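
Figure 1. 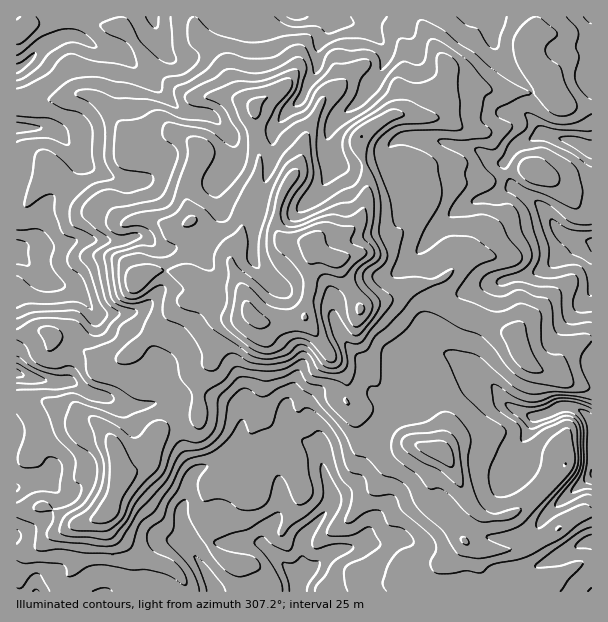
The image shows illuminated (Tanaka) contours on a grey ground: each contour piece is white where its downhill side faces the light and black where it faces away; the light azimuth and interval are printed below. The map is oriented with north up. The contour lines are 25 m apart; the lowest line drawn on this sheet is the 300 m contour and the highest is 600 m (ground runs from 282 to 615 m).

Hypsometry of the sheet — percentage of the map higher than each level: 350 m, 92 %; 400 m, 64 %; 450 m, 34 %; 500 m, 12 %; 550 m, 4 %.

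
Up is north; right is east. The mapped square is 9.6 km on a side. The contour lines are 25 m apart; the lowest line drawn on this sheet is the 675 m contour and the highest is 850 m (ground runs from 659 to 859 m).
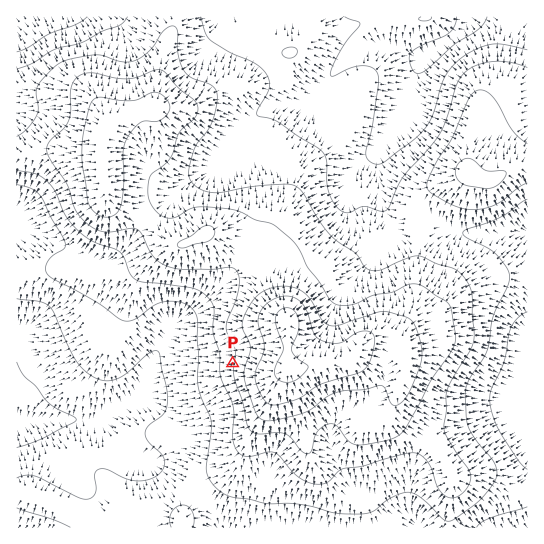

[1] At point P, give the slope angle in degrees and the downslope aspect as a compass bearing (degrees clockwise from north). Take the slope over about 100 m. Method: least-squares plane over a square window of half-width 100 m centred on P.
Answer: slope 6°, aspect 278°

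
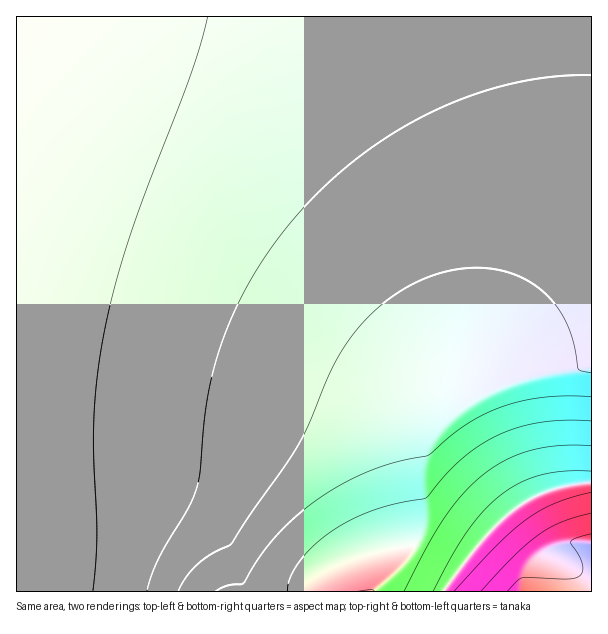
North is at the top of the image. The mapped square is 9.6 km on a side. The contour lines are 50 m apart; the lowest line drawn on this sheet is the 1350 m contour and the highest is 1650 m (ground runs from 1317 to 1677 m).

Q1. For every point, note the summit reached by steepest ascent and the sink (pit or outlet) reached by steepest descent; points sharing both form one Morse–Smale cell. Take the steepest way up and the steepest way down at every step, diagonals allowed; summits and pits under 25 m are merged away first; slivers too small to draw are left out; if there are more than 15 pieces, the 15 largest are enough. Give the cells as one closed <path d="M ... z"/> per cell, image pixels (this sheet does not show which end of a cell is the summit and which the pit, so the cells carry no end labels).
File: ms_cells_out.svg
<path d="M591 16l-575 1 1 575 427 0 1-4 33-43 25-27 15-12 31-16 43-8z"/><path d="M591 482l-18 2-24 6-31 16-15 12-25 27-33 43 0 3 146 1z"/>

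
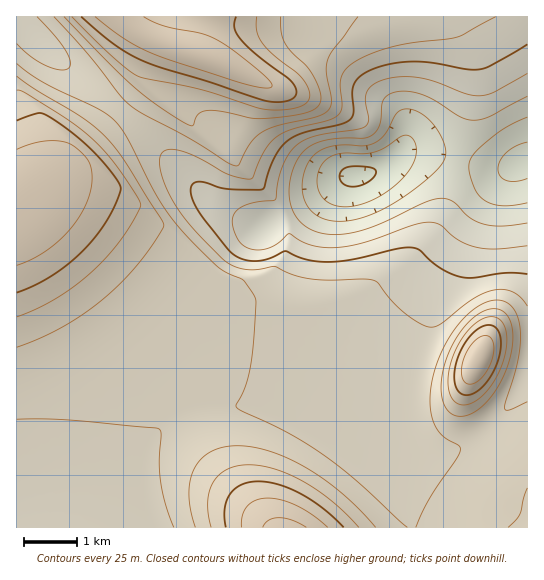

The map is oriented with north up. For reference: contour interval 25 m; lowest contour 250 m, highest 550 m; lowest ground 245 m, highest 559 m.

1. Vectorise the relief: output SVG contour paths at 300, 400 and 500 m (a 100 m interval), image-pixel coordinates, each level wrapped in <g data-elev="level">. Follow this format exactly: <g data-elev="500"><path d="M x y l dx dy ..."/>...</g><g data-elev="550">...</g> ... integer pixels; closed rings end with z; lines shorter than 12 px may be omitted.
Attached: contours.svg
<g data-elev="300"><path d="M331 221l-9-3-9-5-6-7-4-9-1-11 2-12 4-11 6-8 8-6 11-3 12-1 20 1 10-3 9-8 11-20 7-5 7-1 6 2 14 8 11 15 5 15-1 10-7 11-27 23-31 18-25 9-12 1z"/><path d="M527 203l-24 3-9-2-8-3-6-4-5-7-5-13-1-10 3-10 11-12 21-16 23-12"/></g><g data-elev="400"><path d="M527 306l-6-9-8-5-10-3-10 1-11 4-11 6-32 25-9 2-11-4-16-11-13-13-12-16-4-3-11-1-48 0-21-4-19-8-22 3-18-3-13-9-39-41-16-27-7-24 0-8 2-5 5-3 8 0 20 6 34 19 14 4 8 0 14-29 12-13 16-8 37-9 9-6 3-8-2-20 1-8 4-8 9-8 17-8 23-8 64-9 38-20"/><path d="M37 17l17 18 10 14 6 12-1 6-3 3-5 0-15-4-15-9-14-13"/></g><g data-elev="500"><path d="M344 527l-21-18-22-15-23-10-20-3-17 4-11 9-5 15 1 18"/><path d="M462 394l8 1 9-5 10-11 6-11 5-14 1-13-2-10-6-5-8 0-9 4-8 9-8 12-4 14-2 13 3 11z"/><path d="M17 293l17-7 17-10 16-11 15-14 13-14 12-16 9-18 5-14-6-12-20-23-18-18-23-16-9-6-6-1-22 8"/><path d="M81 17l37 30 15 9 17 8 115 37 16 1 12-3 3-4 0-4-4-9-36-28-17-17-5-10 2-10"/></g>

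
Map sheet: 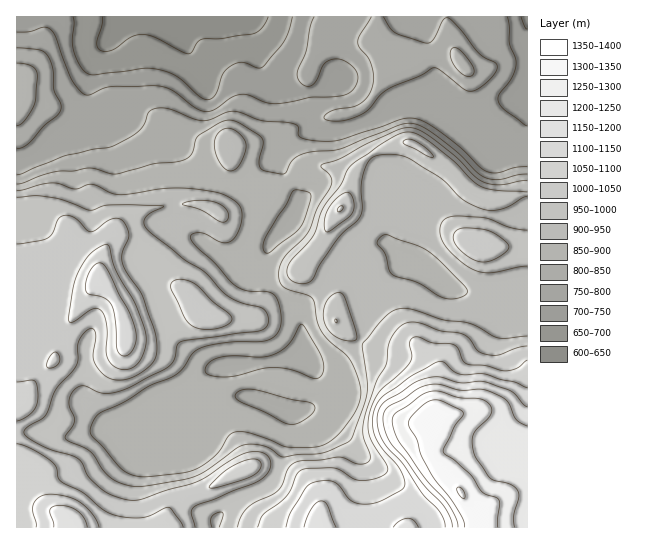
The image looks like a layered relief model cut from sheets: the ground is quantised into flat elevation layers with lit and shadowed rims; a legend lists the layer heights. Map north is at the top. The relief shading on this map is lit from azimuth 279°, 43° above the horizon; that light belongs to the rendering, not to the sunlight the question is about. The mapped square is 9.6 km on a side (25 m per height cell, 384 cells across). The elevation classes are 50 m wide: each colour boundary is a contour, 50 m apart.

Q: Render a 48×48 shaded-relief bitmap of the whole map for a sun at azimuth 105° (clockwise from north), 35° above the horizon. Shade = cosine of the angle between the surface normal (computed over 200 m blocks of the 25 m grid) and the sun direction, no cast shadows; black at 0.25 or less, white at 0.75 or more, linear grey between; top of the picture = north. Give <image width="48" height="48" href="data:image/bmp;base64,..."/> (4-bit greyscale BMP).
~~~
<image width="48" height="48" href="data:image/bmp;base64,Qk32BAAAAAAAAHYAAAAoAAAAMAAAADAAAAABAAQAAAAAAIAEAAATCwAAEwsAABAAAAAAAAAAAAAAABEREQAiIiIAMzMzAERERABVVVUAZmZmAHd3dwCIiIgAmZmZAKqqqgC7u7sAzMzMAN3d3QDu7u4A////AIdmit26mIm97bdVd3Znq7qpiJq4IVrey3dnm9y6mIit3bllZ2Znm7qZiJqmE3rN3Hd4msyqmHeLzNynZlVWm7qZiIh0Jqu83JiJmru6mHZnib3cqFRWiruYiHUzWcyqvJqru7u7qHZlQ1nN7HRXibqYh0I1isy6qqq7vMzLupiHUhJq7qVXeKqXZBJYm8y6qqu7q83LuqmZhjElnbdWZpqGQiSKq8u6qru6qrzLqqqqmGRFirl3VWhSElebvMy6mcu7u8u6qqqqmYd4mqqYdVQgFGibzNy6md27zNy7qqqpmZiZqqqZl1IAFGibzNzLqu7czMzLuqqZqpmaqqqqmWIABFaKu8zMy83uzLvMzLqZqqqqqqqqqYQAA0RpqqvM3aze3Kq83cuqqqqqqqqqqpYAAiNYmHirzJrN3Kmb3tzLqqqqqqqqqZYyMyNXmGeZq5ms3aiKzu3dy6qqqaqqmYZFVURoqXeZiZmazadozu3u7LqqqqqpmIZmd2Z4vKmYd5mazKZHzu3d3cu6q7qpiHd3Z3iIrMqXdqmZzaY2vv3LzMy7vNypdoqXZnmZm8upd6mYrMdFvv2pmrzLze23RayoZnmqmauqmamXi8lWzuyYirzLve2mNryod3mqmZqqqaqYaLp43tuHiru6rN2mNrypiJmqmZmqqqqpZpqb3sqIm7upmsuoZ6upmZqqqZmqqru5ZGnN3KmJq8y6mZmamJu6qaqqqZqqqru6dEje25mZq8y6qFWsypqrqqqqmZmrqru6hkfe2pmqq8u6qEOM3Kmqqqqph4m8u5qrqGfO26q7u7u7uVJJ3cqqqqqYdnrMy5mZqYet27u7uqq8uoUkrtuqqqmXVoq8u5mImqeL3Lu7qprMu6hBXO26qpmGVomrqqqYiqh6zMu6qZvdy7pxGe7bqZmHd4mqqqqpmqh4q7u6qZvdy7uDA8/8qZmZmZmruomZmpmIiJmZmavLu7umAH78qZmZmYmru1aJqYmpiIiImZqqqrupUUvsqZmZh5qYmURomIqpiImZmZm7qaqZhUncqZmYecuFVXZniImZmZmZmYm8upiIl2jMupmIreyWZqmHeImZiZmZmHjO25d3h2abupiKzdypiLupiIiYiJmZh2fO3LmId1NGiZm83cqqmczKqZmIiImYhle8zLupmHUyI3rMy6qqqt3LupmZiImZh0arqqqqqqmGMUi7uqmZqt3My6mZmZmaqFWKqZmZmau7lmiqqqqqqt3My6mZmZmruWV5qZmIiIisy5mpmau7u93cy6iJmZmrunZ5qpmZmYd6zLqpmazMy83dzKiImJmruXaJqYiaupdnrMu6mKzd3Lzd3LmIiJmrqXeJqIiau6hmisy6iL3d3ZrN3cqIiJqqqIiJmHiJq6h3ibu5eby83Zm97cqZiZqqmYiJmHeJqpiJmaqoesur3Zms3cupmaqqmZmZmHZ4mZiJqqqXisu83Zmb3cuqmaqqqqmZmHZniZiJqqqYmrq83ZmbzMuqqqqqqqqpmHZniZh5q6qImqq83Q=="/>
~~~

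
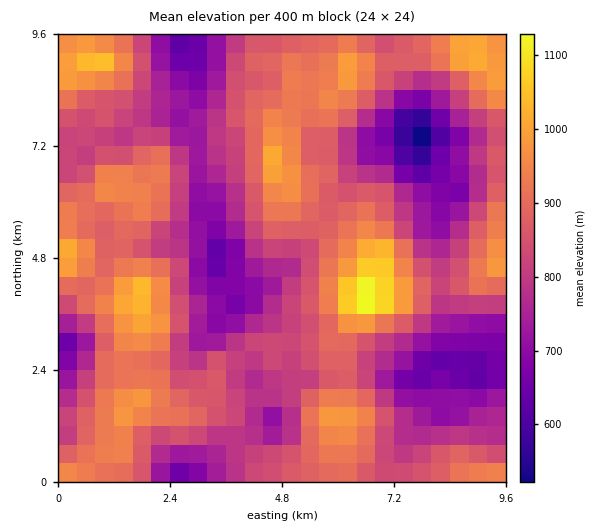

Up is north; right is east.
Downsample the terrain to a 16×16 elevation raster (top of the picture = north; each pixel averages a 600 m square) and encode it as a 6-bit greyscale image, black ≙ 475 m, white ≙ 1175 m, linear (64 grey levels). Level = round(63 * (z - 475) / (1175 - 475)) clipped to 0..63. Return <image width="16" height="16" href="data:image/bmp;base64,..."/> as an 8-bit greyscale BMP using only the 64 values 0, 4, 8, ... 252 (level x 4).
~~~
<image width="16" height="16" href="data:image/bmp;base64,Qk02BQAAAAAAADYEAAAoAAAAEAAAABAAAAABAAgAAAAAAAABAAATCwAAEwsAAAABAAAAAAAAAAAAAAEBAQACAgIAAwMDAAQEBAAFBQUABgYGAAcHBwAICAgACQkJAAoKCgALCwsADAwMAA0NDQAODg4ADw8PABAQEAAREREAEhISABMTEwAUFBQAFRUVABYWFgAXFxcAGBgYABkZGQAaGhoAGxsbABwcHAAdHR0AHh4eAB8fHwAgICAAISEhACIiIgAjIyMAJCQkACUlJQAmJiYAJycnACgoKAApKSkAKioqACsrKwAsLCwALS0tAC4uLgAvLy8AMDAwADExMQAyMjIAMzMzADQ0NAA1NTUANjY2ADc3NwA4ODgAOTk5ADo6OgA7OzsAPDw8AD09PQA+Pj4APz8/AEBAQABBQUEAQkJCAENDQwBEREQARUVFAEZGRgBHR0cASEhIAElJSQBKSkoAS0tLAExMTABNTU0ATk5OAE9PTwBQUFAAUVFRAFJSUgBTU1MAVFRUAFVVVQBWVlYAV1dXAFhYWABZWVkAWlpaAFtbWwBcXFwAXV1dAF5eXgBfX18AYGBgAGFhYQBiYmIAY2NjAGRkZABlZWUAZmZmAGdnZwBoaGgAaWlpAGpqagBra2sAbGxsAG1tbQBubm4Ab29vAHBwcABxcXEAcnJyAHNzcwB0dHQAdXV1AHZ2dgB3d3cAeHh4AHl5eQB6enoAe3t7AHx8fAB9fX0Afn5+AH9/fwCAgIAAgYGBAIKCggCDg4MAhISEAIWFhQCGhoYAh4eHAIiIiACJiYkAioqKAIuLiwCMjIwAjY2NAI6OjgCPj48AkJCQAJGRkQCSkpIAk5OTAJSUlACVlZUAlpaWAJeXlwCYmJgAmZmZAJqamgCbm5sAnJycAJ2dnQCenp4An5+fAKCgoAChoaEAoqKiAKOjowCkpKQApaWlAKampgCnp6cAqKioAKmpqQCqqqoAq6urAKysrACtra0Arq6uAK+vrwCwsLAAsbGxALKysgCzs7MAtLS0ALW1tQC2trYAt7e3ALi4uAC5ubkAurq6ALu7uwC8vLwAvb29AL6+vgC/v78AwMDAAMHBwQDCwsIAw8PDAMTExADFxcUAxsbGAMfHxwDIyMgAycnJAMrKygDLy8sAzMzMAM3NzQDOzs4Az8/PANDQ0ADR0dEA0tLSANPT0wDU1NQA1dXVANbW1gDX19cA2NjYANnZ2QDa2toA29vbANzc3ADd3d0A3t7eAN/f3wDg4OAA4eHhAOLi4gDj4+MA5OTkAOXl5QDm5uYA5+fnAOjo6ADp6ekA6urqAOvr6wDs7OwA7e3tAO7u7gDv7+8A8PDwAPHx8QDy8vIA8/PzAPT09AD19fUA9vb2APf39wD4+PgA+fn5APr6+gD7+/sA/Pz8AP39/QD+/v4A////AKSgnGhIXHSEkJichICMnKCEoKR8eHB0bICkqIhsdHxwgKC0qJiMeGB8sLCMZFRYZGSUpKSEjHBweIyQaERIQERMiKScdHh4fICQkHBUQDxEWIy0tHhQYHR8lKycgFxUTIykxLh4VEhggKDc4LB8gICsmKyocEBQZHCcyNikfJCstJiUfGhEWICAlKzAiGCAqKSUoJhoTHCYnJCcmGxQaJyMqKigcFh4qKyQhIRYSFCIfIyQoGxogLSokGxULDhYiHyAdHhYbISsoJRwTBwoVICUiIBoWGSMnKSknGxATHyguLicaEhUiJCkpLiUfHykuLi8nFw4TICQmJiojJCgwLg="/>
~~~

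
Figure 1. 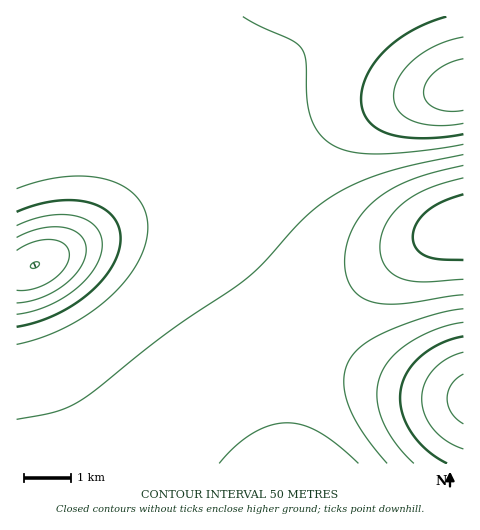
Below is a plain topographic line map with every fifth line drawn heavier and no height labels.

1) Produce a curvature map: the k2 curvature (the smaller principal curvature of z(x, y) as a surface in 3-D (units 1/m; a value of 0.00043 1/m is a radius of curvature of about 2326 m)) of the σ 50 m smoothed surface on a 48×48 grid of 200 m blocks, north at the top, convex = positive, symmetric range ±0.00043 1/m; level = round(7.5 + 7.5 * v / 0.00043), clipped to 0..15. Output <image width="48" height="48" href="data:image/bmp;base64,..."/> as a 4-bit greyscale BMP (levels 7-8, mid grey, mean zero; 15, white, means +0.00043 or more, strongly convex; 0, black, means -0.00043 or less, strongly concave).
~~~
<image width="48" height="48" href="data:image/bmp;base64,Qk32BAAAAAAAAHYAAAAoAAAAMAAAADAAAAABAAQAAAAAAIAEAAATCwAAEwsAABAAAAAAAAAAAAAAABEREQAiIiIAMzMzAERERABVVVUAZmZmAHd3dwCIiIgAmZmZAKqqqgC7u7sAzMzMAN3d3QDu7u4A////AHd3d3d3d3d3d3d3d3d3d3d3d3d3d3dmZnd3d3d3d3d3d3d3d3d3d3d3d3d3d3ZmZnd3d3d3d3d3d3d3d3d3d3d3d3d3d2ZmZnd3d3d3d3d3d3d3d3d3d3d3d3d2ZmZmZnd3d3d3d3d3d3d3d3d3d3d3d3dmZmZmZnd3d3d3d3d3d3d3d3d3d3d3d3ZmZmZlVXd3d3d3d3d3d3d3d3d3d3d3d2ZmZmVVVXd3d3d3d3d3d3d3d3d3d3d3d2ZmZmVVVXd3d3d3d3d3d3d3d3d3d3d3d2ZmZmVVVXd3d3d3d3d3d3d3d3d3d3d3d2ZmZmVVVXd3d3d3d3d3d3d3d3d3d3d3d2ZmZmZVVXd3d3d3d3d3d3d3d3d3d3d3d3ZmZmZmZXd3d3d3d3iHd3d3d3d3d3d3d3ZmZmZmZnd3d3d3d3iIh3d3d3d3d3d3d3dmZmZmZmd3d3d3d3eIiHd3d3d3d3d3d3d2ZmZmZmZnd3d3d3d3iId3d3d3d3d3d3d3d3d3ZlZmZ3d3d3d3eId3d3d3d3d3d3d3d3d3dkVWZmd3d3d3d4h3d3d3d3d3d3d3d3d3diNFVmZnd3d3d3d3d3d3d3d3d3d3d3d3dwEjRVZmd3d3d3d3d3d3d3d3d3d3d3eHdwABI0VWZ3d3d3d3d3d3d3d3d3d3eIiIdwAAASNFZnd3d3d3d3d3d3d3d3d3iIiIhyEAABI0Vmd3d3d3d3d3d3d3d3d3iIiIh0MhERI0VWZ3d3d3d3d3d3d3d3d3iIiIh2VDIiI0VWZ3d3d3d3d3d3d3d3d3iIiIiGZVRDNEVWZ3d3d3d3d3d3d3d3d3iIiIiGZmVVRVVmZ3d3d3d3d3d3d3d3d3iIiIiHdmZmVVZmZ3d3d3d3d3d3d3d3d3eIiIiHd3dmZmZnd3d3d3d3d3d3d3Zmd3eIiIiHd3d3d3d3d3d3d3d3d3d3d3ZmZnd4iIiHd3d3d3d3d3d3d3d3d3d3d3ZmZmd3eIiHd3d3d3d3d3d3d3d3d3d3d3ZmZmZnd4h3d3d3d3d3d3d3d3d3d3d3d3ZmZmZmZ3d3d3d3d3d3d3d3d3d3d3d3d3ZmZVVWZnd3d3d3d3d3d3d3d3d3d3d3d3ZmZVVVVWZ3d3d3d3d3d3d3d3d3d3d3d3ZmZVVERVVoiHd3d3d3d3d4iHd3d3d3d3dmZVVERERYiIiIiHd3d3eIiIh3d3d3d3dmZVVEMzM4iIiIiIiHd3eIiIiHd3d3d3d2ZlVEMyInd4iIiId3d3d4iIiIh3d3d3d3ZmVUQzInd3d3d3d3d3d3iIiIiId3d3d3dmZVVEM3d3d3d3d3d3d3eIiIiIh3d3d3d2ZmVVVHd3d3d3d3d3d3eIiIiIiHd3d3d3ZmZmZXd3d3d3d3d3d3d4iIiIiHd3d3d3d2ZmZnd3d3d3d3d3d3d3eIiIiHd3d3d3d3d3Znd3d3d3d3d3d3d3d3eId3d3d3d3d3d3d3d3d3d3d3d3d3d3d3d3d3d3d3d3d3d3d3d3d3d3d3d3d3d3d3d3d3d3d3d3d3d3dw=="/>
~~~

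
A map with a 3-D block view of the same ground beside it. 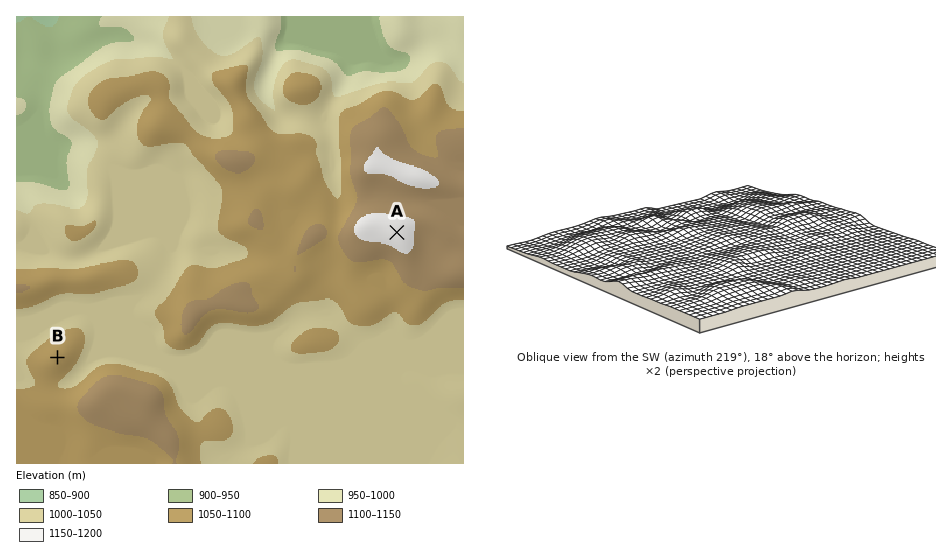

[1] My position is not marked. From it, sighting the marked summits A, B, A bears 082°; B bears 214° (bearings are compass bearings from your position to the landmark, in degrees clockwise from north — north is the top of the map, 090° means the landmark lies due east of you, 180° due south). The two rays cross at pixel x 115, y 272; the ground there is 1065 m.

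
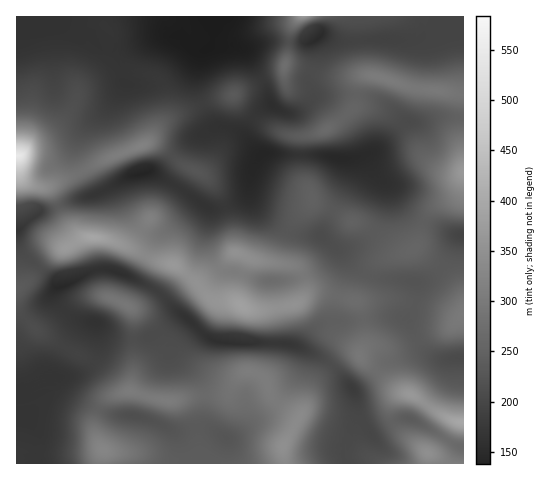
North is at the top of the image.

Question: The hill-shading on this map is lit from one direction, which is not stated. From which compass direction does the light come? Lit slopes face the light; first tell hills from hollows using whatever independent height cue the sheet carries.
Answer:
N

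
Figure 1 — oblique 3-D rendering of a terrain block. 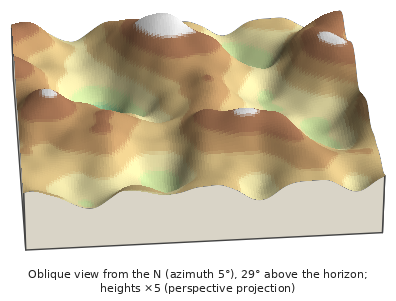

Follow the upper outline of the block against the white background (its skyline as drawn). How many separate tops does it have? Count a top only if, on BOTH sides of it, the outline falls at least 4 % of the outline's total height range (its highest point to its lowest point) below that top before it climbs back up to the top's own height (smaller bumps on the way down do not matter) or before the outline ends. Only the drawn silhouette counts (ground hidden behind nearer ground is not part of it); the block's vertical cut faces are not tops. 3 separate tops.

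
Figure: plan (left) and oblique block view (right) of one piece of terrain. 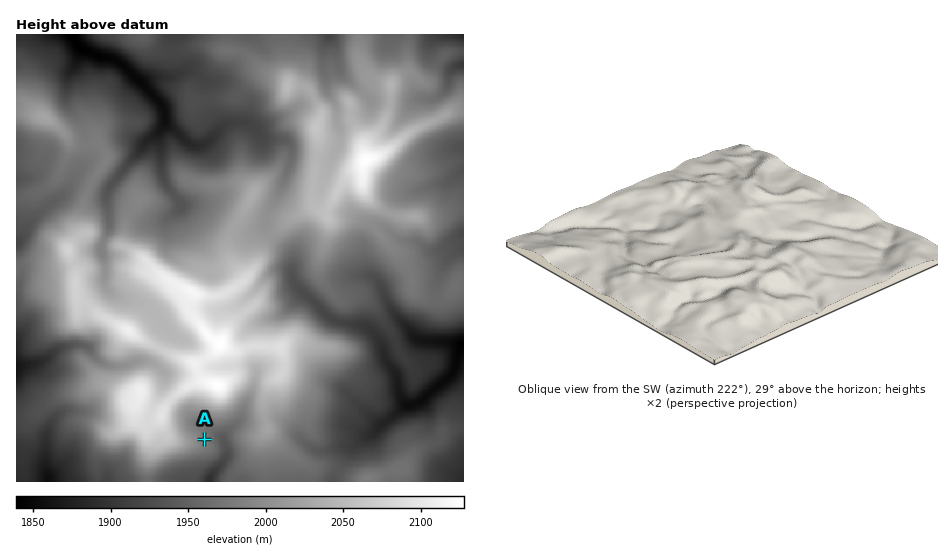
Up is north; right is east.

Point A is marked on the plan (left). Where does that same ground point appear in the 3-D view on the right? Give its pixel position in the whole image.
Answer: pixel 795 297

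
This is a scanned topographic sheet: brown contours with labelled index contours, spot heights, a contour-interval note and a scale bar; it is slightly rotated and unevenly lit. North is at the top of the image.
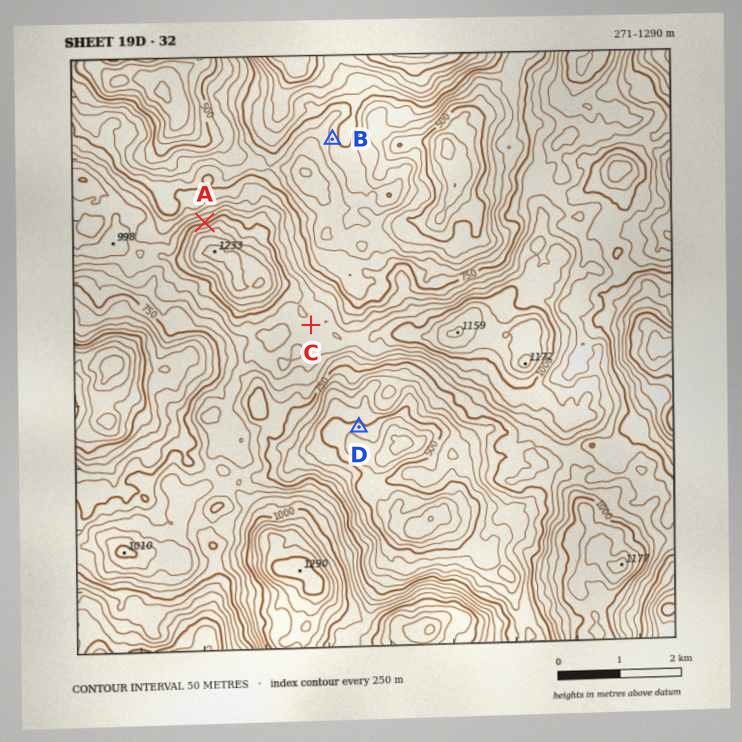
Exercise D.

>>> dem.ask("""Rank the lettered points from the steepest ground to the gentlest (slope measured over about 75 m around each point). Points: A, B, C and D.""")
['A', 'B', 'D', 'C']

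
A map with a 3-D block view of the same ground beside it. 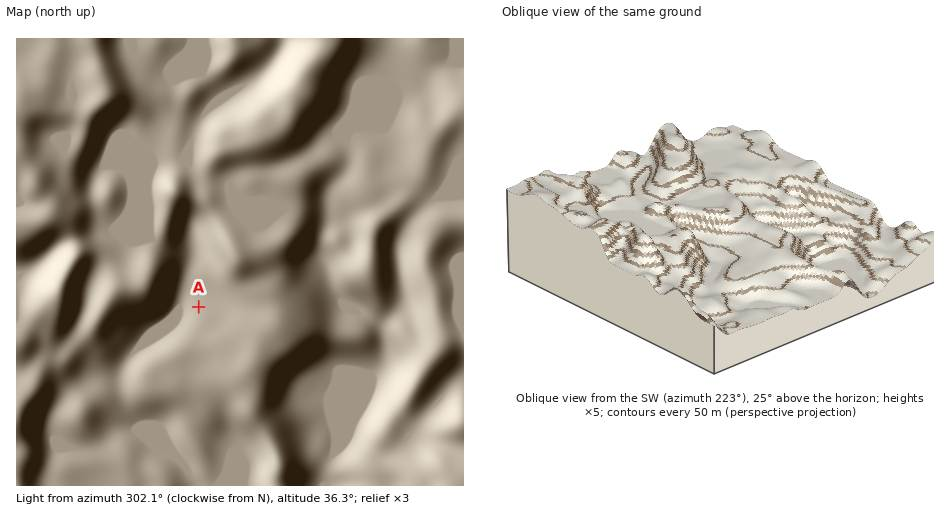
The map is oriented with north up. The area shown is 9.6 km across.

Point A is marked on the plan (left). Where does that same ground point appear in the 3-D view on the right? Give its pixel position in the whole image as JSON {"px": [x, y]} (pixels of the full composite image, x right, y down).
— {"px": [724, 254]}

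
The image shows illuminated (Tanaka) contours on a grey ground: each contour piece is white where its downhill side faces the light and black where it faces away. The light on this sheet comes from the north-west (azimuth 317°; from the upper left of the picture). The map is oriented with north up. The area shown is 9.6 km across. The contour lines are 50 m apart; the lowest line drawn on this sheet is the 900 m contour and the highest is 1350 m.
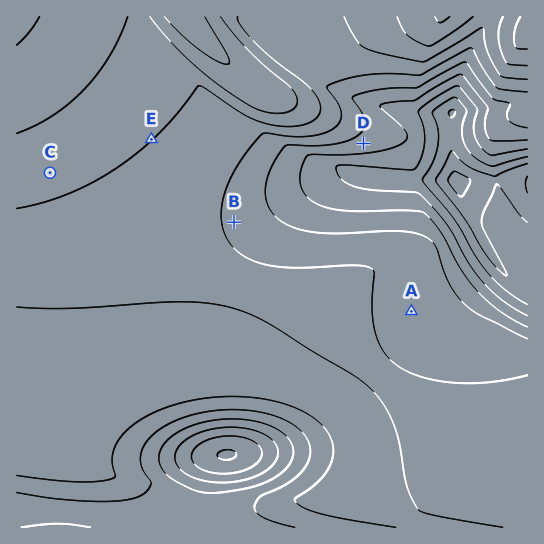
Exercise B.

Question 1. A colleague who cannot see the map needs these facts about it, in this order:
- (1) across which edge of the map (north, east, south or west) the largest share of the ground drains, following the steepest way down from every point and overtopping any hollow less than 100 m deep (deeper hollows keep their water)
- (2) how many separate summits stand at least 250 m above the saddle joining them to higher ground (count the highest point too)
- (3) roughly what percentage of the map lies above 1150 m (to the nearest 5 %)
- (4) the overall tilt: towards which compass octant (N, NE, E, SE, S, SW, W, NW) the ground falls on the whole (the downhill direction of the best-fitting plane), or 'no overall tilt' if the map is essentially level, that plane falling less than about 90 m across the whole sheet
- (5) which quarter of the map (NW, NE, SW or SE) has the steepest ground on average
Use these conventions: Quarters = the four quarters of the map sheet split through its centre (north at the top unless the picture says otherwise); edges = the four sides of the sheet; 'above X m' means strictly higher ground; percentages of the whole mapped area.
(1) The largest share of the runoff leaves by the eastern edge.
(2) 1 summit rises at least 250 m above its surroundings.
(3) About 75 % of the map lies above 1150 m.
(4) Overall the map slopes down towards the south-east.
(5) The north-east quarter is the steepest part of the map.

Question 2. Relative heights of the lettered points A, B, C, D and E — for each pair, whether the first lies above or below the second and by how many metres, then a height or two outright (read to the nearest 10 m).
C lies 140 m above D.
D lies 120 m below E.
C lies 80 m above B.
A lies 80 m below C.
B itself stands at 1190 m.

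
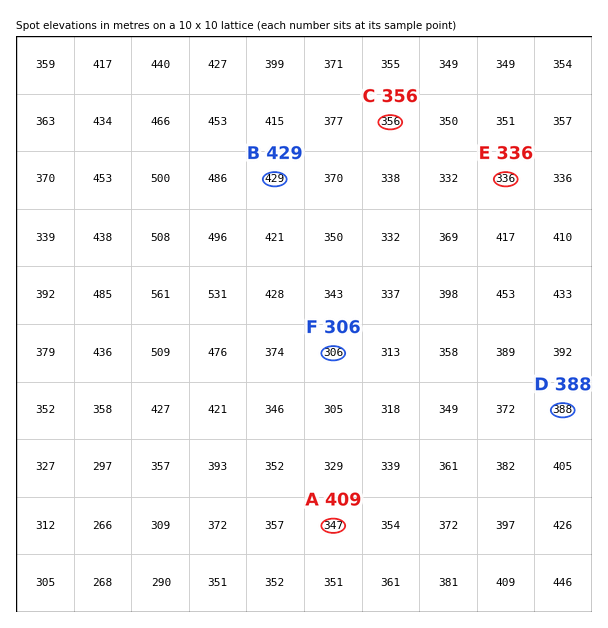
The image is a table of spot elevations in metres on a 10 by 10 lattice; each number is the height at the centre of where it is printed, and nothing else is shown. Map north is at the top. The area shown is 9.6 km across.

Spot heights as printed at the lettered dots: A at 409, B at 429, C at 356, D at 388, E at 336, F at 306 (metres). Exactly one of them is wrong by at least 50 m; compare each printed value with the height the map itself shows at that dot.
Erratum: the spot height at A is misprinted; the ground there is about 347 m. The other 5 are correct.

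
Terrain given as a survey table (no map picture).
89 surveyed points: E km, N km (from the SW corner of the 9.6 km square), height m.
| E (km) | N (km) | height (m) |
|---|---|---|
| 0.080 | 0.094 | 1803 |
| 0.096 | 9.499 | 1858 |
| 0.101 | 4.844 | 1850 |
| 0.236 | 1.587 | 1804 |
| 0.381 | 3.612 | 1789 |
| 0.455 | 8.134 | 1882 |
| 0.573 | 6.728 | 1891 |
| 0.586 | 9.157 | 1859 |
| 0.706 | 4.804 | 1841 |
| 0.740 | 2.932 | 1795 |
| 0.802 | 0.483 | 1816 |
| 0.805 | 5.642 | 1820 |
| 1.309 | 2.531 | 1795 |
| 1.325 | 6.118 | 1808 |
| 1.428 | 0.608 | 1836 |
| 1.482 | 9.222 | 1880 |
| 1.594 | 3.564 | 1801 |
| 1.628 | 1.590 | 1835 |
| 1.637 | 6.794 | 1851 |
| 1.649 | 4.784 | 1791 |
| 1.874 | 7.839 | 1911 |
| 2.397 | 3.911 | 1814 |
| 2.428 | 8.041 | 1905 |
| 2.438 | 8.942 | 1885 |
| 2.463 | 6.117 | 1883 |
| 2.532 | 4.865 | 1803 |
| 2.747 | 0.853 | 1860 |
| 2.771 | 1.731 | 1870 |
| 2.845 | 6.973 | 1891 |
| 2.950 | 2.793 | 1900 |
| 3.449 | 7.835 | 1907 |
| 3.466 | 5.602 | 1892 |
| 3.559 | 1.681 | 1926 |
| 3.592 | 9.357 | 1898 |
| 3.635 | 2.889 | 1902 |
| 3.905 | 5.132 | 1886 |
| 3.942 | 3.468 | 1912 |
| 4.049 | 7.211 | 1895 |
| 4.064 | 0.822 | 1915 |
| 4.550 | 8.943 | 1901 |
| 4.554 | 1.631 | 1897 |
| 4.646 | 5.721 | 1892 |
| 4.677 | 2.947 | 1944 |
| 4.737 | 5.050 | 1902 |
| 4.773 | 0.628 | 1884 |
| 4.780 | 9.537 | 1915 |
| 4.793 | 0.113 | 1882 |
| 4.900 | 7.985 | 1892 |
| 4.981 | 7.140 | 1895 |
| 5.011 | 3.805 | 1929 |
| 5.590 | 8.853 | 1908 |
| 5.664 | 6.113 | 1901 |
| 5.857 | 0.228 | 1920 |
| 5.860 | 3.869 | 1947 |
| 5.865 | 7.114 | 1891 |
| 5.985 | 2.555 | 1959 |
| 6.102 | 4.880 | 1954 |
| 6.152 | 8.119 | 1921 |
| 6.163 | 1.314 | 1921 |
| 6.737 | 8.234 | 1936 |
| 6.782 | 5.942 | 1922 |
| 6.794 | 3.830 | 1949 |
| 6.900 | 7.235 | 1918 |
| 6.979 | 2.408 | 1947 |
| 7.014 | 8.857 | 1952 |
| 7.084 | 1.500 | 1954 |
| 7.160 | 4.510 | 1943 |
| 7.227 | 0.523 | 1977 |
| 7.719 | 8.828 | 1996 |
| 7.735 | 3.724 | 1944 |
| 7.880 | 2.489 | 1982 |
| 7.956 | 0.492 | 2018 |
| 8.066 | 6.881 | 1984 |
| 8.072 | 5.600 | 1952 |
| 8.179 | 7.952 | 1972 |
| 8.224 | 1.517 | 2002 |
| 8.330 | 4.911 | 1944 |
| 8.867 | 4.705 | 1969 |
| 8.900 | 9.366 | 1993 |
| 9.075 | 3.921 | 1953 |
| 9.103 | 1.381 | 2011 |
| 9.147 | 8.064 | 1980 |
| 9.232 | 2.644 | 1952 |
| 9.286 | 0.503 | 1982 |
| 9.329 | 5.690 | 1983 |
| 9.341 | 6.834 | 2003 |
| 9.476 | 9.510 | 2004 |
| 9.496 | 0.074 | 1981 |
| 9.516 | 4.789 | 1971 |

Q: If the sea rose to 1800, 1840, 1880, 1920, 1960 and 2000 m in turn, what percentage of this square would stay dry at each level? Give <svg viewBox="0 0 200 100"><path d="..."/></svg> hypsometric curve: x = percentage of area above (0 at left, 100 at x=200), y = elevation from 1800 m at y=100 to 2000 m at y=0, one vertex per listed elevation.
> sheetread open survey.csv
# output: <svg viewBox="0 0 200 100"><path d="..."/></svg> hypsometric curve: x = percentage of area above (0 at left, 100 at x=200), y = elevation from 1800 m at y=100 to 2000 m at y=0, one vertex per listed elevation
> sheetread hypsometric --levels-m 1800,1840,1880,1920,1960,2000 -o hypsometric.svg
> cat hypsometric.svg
<svg viewBox="0 0 200 100"><path d="M189 100l-18-20-22-20-66-20-46-20-30-20"/></svg>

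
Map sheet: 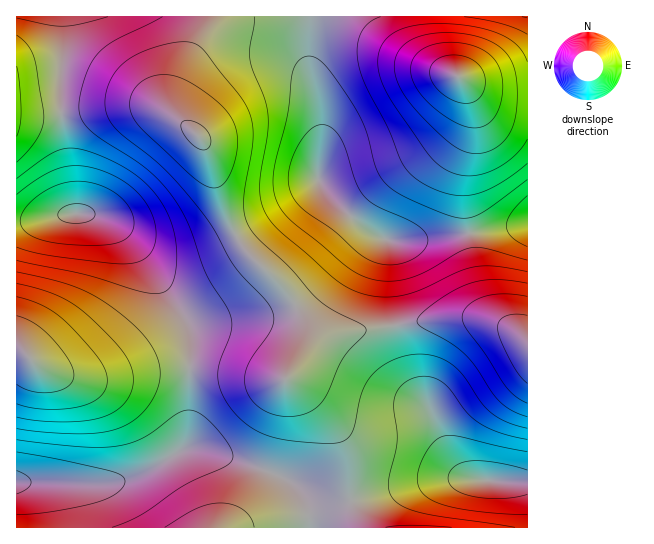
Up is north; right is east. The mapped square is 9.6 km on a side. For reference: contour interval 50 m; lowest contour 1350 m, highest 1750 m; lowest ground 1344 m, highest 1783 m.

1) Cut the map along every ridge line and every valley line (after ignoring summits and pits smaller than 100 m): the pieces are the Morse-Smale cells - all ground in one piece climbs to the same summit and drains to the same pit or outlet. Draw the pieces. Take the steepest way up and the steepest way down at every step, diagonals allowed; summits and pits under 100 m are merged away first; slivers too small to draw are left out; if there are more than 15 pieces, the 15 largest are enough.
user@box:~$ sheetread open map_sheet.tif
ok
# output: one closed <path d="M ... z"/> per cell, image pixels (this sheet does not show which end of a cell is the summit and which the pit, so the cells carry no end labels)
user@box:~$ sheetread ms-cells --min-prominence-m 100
<path d="M527 16l-216 0-2 54 12 51 0 26-4 28 8 16 40 37 18 11 11 2 40-2 93-15z"/><path d="M206 16l-143 1-3 90 13 102 2 4 23 3 16 8 18 17 9 12 44 66 4 14 1 35 36 3 59 9 10-13 8-17 2-16-4-17-16-27-34-33-15-20-12-27-19-64-4-7-24-22-2-6 0-14 2-11 8-20 20-37z"/><path d="M310 16l-103 0-2 13-20 37-10 31 0 14 2 6 24 22 4 7 19 64 12 27 15 20 34 33 16 27 4 20-2 13-8 18 13-17 18-14 20-5 49-7-4-36-2-47-16-9-22-16-26-26-6-10-2-7 4-27 0-26-12-51z"/><path d="M22 351l-6 0 0 131 15 1 12 6 5 9 5 30 311-1-11-17-2-9-20 4-18 0-23-24-13-6-64-23-18-4-8 0-5 3 5-9 2-20 0-54-35 1-43 8-29 2-35-8-12-7z"/><path d="M86 213l-16 0-32 7-22 2 0 128 6 1 13 13 12 7 35 8 29-2 43-8 35-1-1-42-35-56-21-29-11-12-16-10z"/><path d="M474 317l-27 0-52 8 8 36 12 28 18 29 15 36 8 13 7 8 14 5 50 3 1-141-11-10-12-7z"/><path d="M394 325l-48 7-20 5-18 14-23 28 14 8 25 26 15 20 6 13 3 12 0 21 3 21 76-19 44-3-8-3-10-12-24-53-14-21-12-28z"/><path d="M202 368l-13 1 0 53-1 15-5 12 12-1 18 4 64 23 13 6 23 24 18 0 20-4-6-55-16-27-31-32-9-7-22-1z"/><path d="M527 224l-104 16-34 0 6 85 52-8 27 0 31 8 22 16z"/><path d="M62 16l-46 1 1 204 21-1 37-7-15-106z"/><path d="M473 479l-28 0-18 2-76 20 8 20 6 7 163-1-1-44z"/><path d="M31 483l-15 0 0 44 35 1 1-11-4-19-7-11z"/>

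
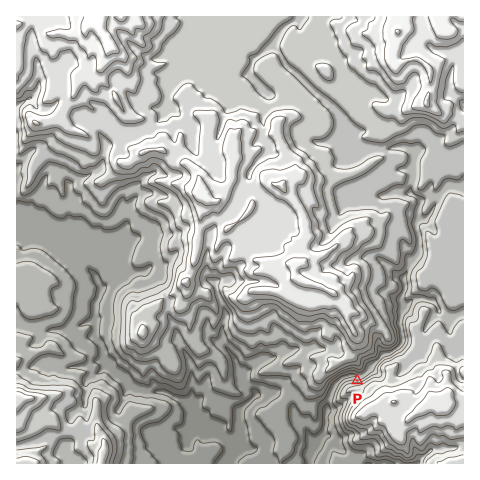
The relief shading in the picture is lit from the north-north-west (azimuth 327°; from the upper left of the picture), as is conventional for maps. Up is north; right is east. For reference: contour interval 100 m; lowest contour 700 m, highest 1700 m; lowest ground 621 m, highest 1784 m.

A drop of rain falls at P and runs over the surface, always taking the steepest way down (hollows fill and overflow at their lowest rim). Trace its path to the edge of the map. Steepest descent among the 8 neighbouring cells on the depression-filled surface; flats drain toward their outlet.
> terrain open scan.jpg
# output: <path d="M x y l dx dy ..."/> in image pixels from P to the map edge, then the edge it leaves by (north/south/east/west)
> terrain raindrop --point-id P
<path d="M357 381l0-4-6-2-1 1-7 1-8 7-5 9-3 14-2 3 0 18-5 10-11 11 0 14"/>
exit: south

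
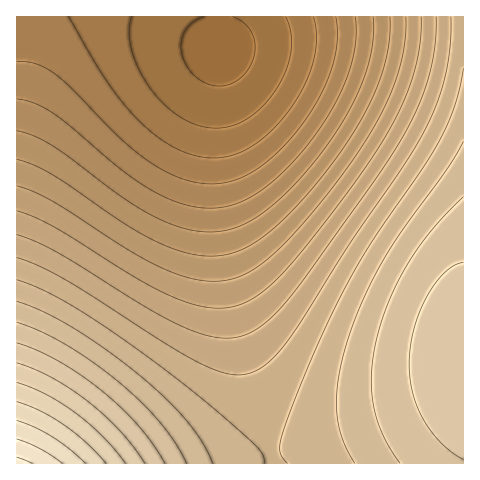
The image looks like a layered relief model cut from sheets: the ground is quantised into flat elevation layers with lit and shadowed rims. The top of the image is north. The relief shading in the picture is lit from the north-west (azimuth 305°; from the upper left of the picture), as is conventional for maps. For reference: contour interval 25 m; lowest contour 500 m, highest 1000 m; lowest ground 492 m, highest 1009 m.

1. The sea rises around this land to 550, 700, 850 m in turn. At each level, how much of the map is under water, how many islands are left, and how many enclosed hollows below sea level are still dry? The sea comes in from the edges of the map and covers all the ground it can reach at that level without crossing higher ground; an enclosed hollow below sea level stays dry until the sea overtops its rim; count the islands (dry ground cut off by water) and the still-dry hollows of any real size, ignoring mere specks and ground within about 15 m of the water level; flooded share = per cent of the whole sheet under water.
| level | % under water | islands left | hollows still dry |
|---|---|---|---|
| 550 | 12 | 0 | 0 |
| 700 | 45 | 0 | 0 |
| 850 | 90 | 0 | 0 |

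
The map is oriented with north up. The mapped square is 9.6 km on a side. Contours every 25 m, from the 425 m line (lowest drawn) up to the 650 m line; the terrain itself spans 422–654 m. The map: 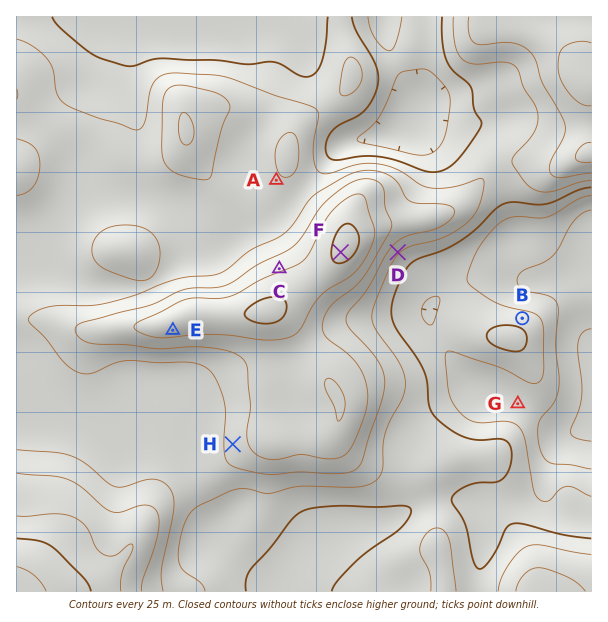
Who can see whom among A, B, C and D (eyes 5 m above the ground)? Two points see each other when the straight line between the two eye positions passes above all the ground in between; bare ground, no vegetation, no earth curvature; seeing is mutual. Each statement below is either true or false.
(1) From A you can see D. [false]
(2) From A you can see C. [true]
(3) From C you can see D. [false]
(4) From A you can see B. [false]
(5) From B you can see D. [true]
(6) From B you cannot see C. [true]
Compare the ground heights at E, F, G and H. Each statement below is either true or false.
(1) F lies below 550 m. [false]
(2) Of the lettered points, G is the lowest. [true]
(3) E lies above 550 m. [true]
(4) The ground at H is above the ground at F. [false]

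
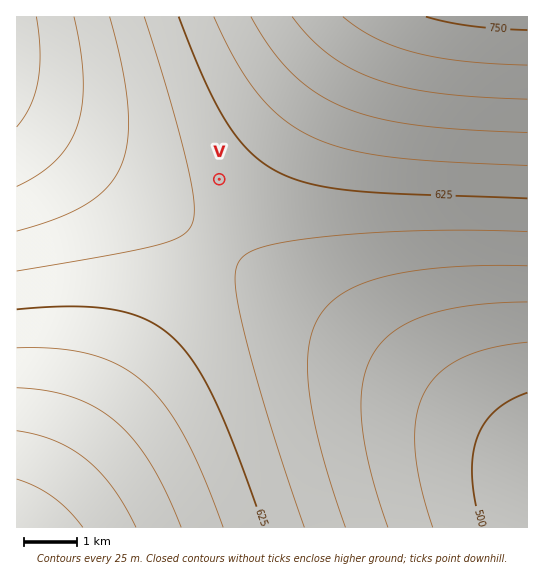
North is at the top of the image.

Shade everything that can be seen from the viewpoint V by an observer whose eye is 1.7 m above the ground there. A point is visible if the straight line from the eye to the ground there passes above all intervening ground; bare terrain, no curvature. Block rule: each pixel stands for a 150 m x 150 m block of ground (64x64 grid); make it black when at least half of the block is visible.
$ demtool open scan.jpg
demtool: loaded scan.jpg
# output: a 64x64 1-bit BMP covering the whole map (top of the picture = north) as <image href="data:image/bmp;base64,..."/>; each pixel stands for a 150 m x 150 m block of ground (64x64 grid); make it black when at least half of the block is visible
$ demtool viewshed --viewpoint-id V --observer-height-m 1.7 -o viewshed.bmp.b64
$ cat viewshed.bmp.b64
<image width="64" height="64" href="data:image/bmp;base64,Qk0+AgAAAAAAAD4AAAAoAAAAQAAAAEAAAAABAAEAAAAAAAACAAATCwAAEwsAAAIAAAAAAAAA////AAAAAAD//////+AAAP//////4AAA///////AAAD//////8AAAP//////gAAA//////+AAAD//////wAAAP//////AAAA//////4AAAD//////gAAAP/////8AAAA//////wAAAD/////+AAAAP/////4AAAA//////AAAAD/////8AAAAP/////gAAAA/////+AAAAD/////wAAAAP/////AAAAA/////8AAAAD/////gAAAAP////+AAAAA/////wAAAAD/////AAAAAP////8AAAAA/////gAAAAD////+AAAAAP////4AAAAA/////AAAAAD////8AAAAAP////wAAAAA////+AAAAAD////4AAAAAP////gAAAAA////8AAAAAD////wAAAAAP////AAAAAA////8AAAAAD////wAAAAAP////AAAAAA////+AAAAAD////4AAAAAP////4AAAAAwAAH/8AAAAAAAAP/8AAAAAAAA//+AAAAAAAB//+AAAAAAAH//+AAAAAAAf//8AAAAAAB///4AAAAAAP///wAAAAAA////gAAAAAD////AAAAAAP///+AAAAAA////4AAAAAD////wAAAAAf////AAAAAB////8AAAAAH////4AAAAAf////gAAAAB////+AAAAAH////4AAAAA/////wAA=="/>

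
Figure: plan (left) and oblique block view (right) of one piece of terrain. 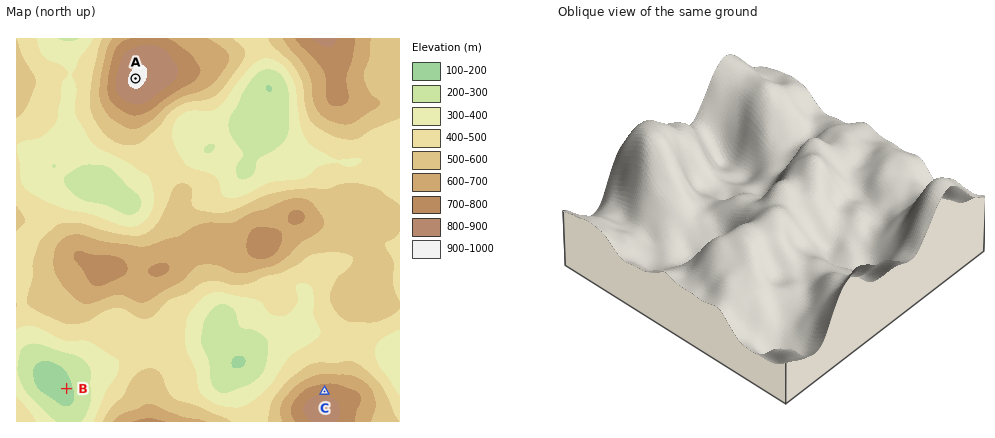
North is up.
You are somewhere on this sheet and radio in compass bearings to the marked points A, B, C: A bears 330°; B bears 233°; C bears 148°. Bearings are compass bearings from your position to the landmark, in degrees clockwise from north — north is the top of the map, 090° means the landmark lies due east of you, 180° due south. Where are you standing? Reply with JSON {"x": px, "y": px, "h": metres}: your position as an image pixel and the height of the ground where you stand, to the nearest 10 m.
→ {"x": 240, "y": 258, "h": 650}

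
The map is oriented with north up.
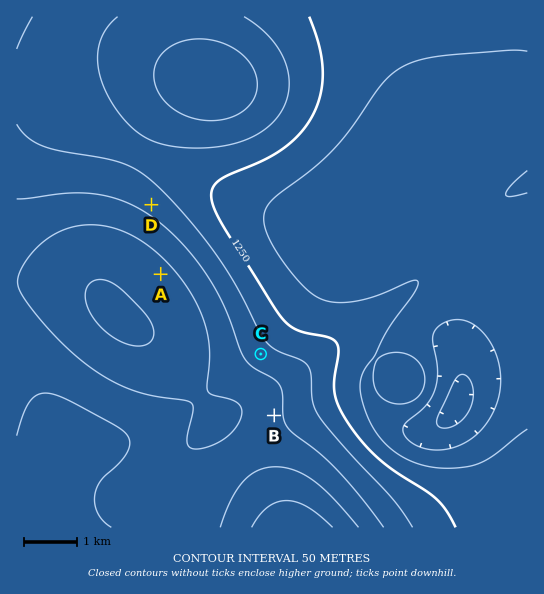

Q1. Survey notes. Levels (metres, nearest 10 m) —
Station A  1420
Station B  1360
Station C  1320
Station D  1330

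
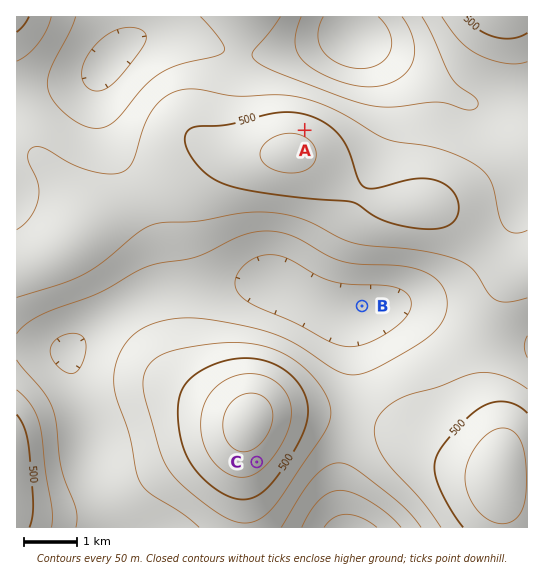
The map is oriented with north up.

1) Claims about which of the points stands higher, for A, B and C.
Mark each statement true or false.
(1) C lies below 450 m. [false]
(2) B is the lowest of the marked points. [true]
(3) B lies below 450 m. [true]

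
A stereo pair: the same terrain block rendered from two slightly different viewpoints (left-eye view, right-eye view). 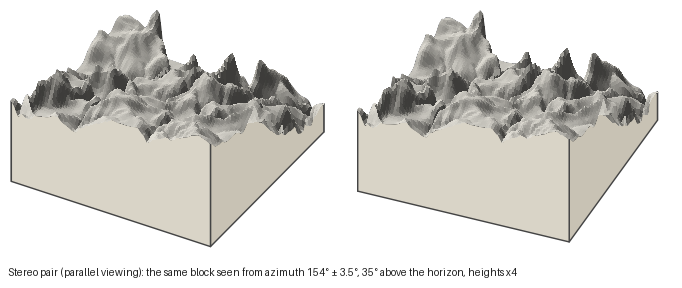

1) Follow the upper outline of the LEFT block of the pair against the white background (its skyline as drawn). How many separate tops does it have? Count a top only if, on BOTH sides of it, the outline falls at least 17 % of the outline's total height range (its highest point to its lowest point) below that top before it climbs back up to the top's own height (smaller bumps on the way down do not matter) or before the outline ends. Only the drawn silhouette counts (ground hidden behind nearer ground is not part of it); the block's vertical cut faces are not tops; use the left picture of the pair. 3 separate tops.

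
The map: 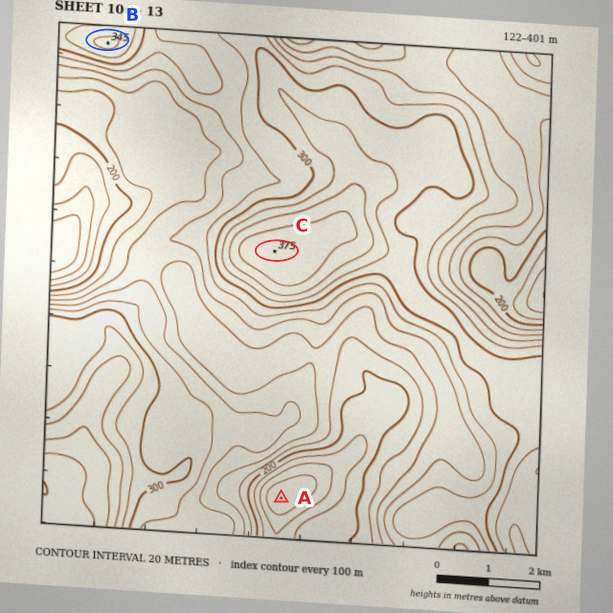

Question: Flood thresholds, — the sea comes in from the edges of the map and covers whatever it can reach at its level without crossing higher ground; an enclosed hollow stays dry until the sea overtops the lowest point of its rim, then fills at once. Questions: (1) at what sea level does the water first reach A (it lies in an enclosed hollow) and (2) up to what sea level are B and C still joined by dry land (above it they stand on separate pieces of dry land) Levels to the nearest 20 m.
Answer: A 160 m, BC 280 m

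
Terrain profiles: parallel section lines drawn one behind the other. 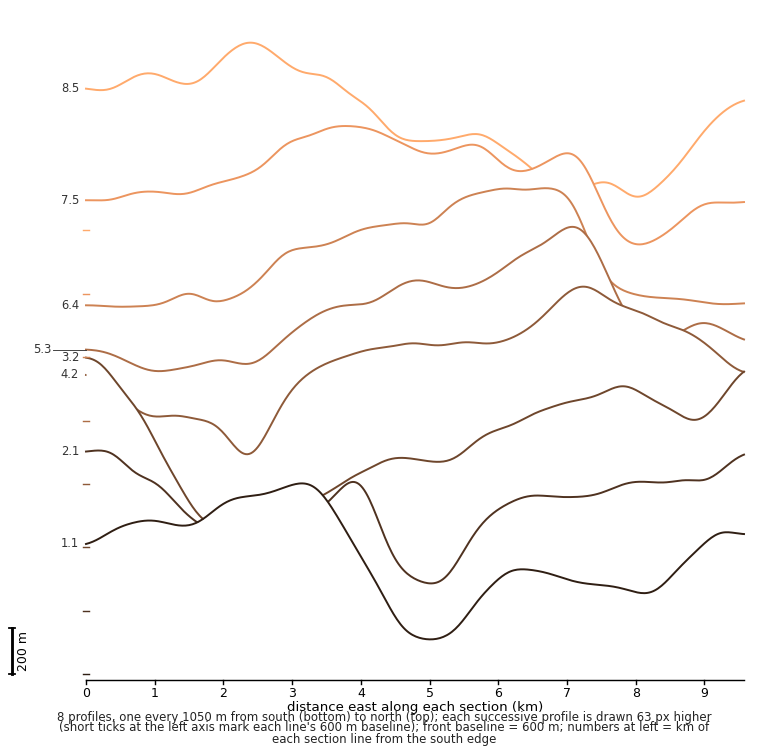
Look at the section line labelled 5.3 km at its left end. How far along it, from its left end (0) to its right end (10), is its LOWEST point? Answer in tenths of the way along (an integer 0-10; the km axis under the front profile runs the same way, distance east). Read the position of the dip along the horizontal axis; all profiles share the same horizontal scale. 1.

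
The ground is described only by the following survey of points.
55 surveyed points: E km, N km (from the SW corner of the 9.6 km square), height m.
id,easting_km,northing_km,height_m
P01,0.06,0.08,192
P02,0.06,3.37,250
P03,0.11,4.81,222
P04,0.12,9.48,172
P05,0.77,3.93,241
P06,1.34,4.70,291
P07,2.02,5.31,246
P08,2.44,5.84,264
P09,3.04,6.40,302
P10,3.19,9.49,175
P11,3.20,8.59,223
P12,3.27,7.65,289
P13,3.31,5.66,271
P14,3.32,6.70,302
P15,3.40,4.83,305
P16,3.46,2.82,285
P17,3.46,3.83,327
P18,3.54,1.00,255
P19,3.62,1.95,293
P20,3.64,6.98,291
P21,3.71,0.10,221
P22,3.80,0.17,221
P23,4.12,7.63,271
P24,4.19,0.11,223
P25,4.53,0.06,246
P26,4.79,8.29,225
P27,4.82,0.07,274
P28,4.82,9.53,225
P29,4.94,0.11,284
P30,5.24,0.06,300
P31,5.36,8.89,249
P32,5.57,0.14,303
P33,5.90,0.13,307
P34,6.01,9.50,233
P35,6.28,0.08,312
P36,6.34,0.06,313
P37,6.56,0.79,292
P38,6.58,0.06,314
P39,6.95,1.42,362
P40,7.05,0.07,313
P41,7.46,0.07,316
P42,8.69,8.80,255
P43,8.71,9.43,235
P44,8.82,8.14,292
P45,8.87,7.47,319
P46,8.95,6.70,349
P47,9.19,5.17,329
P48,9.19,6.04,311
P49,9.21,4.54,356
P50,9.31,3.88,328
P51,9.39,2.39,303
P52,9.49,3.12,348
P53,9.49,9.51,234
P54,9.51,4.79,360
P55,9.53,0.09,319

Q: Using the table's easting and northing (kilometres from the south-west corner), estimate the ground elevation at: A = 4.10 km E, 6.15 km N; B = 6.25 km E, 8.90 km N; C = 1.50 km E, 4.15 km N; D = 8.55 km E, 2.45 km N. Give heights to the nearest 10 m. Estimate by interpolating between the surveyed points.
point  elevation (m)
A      280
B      240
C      270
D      300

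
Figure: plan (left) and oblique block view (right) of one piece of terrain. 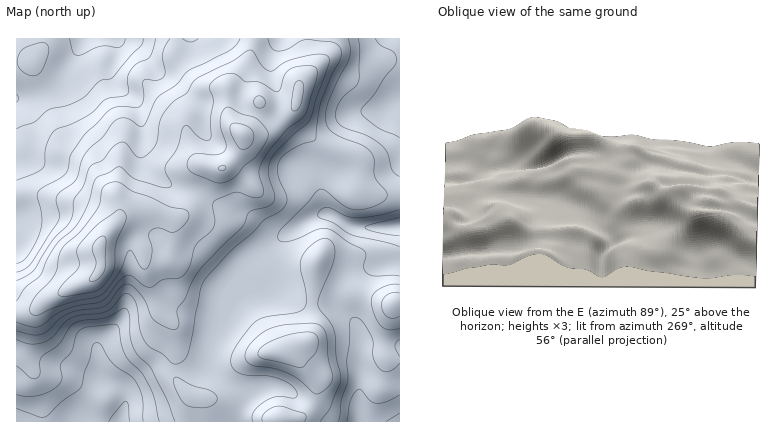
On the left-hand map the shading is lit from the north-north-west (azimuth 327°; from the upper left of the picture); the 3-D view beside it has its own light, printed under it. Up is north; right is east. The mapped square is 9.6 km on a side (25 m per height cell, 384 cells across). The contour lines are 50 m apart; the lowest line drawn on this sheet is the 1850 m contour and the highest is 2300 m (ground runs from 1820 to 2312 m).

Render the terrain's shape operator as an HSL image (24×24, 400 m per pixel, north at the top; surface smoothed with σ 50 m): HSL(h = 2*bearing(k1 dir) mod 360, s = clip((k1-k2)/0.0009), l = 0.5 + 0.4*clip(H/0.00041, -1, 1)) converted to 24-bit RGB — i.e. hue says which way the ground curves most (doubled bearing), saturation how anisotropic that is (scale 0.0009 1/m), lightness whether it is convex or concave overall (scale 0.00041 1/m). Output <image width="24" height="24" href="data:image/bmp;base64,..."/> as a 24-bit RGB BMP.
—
<image width="24" height="24" href="data:image/bmp;base64,Qk32BgAAAAAAADYAAAAoAAAAGAAAABgAAAABABgAAAAAAMAGAAATCwAAEwsAAAAAAAAAAAAAhJJUlalclZteUVpfeGhjvrFtIEdqU1+boniNmmd7vrOEiZeFjJSCV3CZAIjq1uH12trxtpT653q8hLt4UWe+LhpstZJPf4lUrK54daZZkJlmU3yBVq+zq73DTC+eOjNZiWFQnqhlpNWnjpy8lJO6e2qmPXxlIIIVrZcXLAcN8JY94Nh4LmJqHBZpy6emiY+vtZCzsMTLipvGeI+2VY6JeU1BYSI8P0FYcJh1m9+jcbZxZ4hmilFkkz1EgWY2WFkdMBwJc30ifuF87OnUUWTUDRxsuaF5rpZqk7h7mbxdcV9DknlXWWKCbTuGoUavZF6YR8Vho8JnkKRVWX5xZUqDwlDJ7Ga/z03JaLvaoe7aba13oeqMfCV/LBtespR+rcalxJcwpIAlS59BWLWGTUV/Sj+AeEWjup2qjbKOiZtpl8JzS2p/TGqDPWWnnprd4tf0u7DotH6+vtGffLxiTjF4LDaElrxytL9OpIhLwd+GQMFDOVIpLSAWHEsZKVh2w5iQr5R5k6iCqMySPlZ3XXV8PHZuSJFdhqt1lI28oqHg79zrx3bQYTWRTDFsrD8w45MdzL3u8NPVvDsrMRsYXVYwNskVADMsrJNNy8SbicCUu6B2RlN6YGuAXYB9Q5hiU6hJc45DcGMqwqIXsSgoeTBiTS9mwVG36+fXh2et8K3k/8z52oHucp66qPGmAB4zHGQntudhkoZfw8B0R3OIVWB7d4F9ZIdgbn1Pb2xNgFhTy7tVfUVHilObQWy3Xafl6+Doa3LVnmmxxX/R883+8s/89eHWAgsxHq2lk+Jza11Jx9ldPmBOQ2xncoB8gH59eH94aXB4d1Jz2cJ1T498UJeiZra4I7yhttuPNyJc5i9+v71BZG80zlpA+9jQHQDoP6vxtYDLiIS/0NSwn1icNHVTRHpmdoN/fn6GZWKHYkeb6dK0YaxzR4N4dINSQXQyY5EfEyYkPnmk9MPcpnjPxoSt8/m5MRptSpq7amOjtruPm2dtxWSstHKALGZHQHlOZYhxXnmWOXSz6MrS3q3JRWW9hYvFiYzHcnK+TXh4E1c/VMVaz3fT05nO+9LQdzCTNoVdfWJeoYFioHdgXniCyY+vtHO5PIxjPYVPPX9JL4lvYbWS7uXdSYTfHVbP2E0epSXXY2FxSnNaLWEcPFggrrBY3pl26oO4VlmvYWmIep2mvJ6yaJCreYCetYy5xXS9dk1AX4Y/JHAfCWgChGMAMwYAMygAMjMAKzMAXXmCYnaJa3ekRbmjSopEzIk9tdGAgGu6jafNaoLEuY21sWKWf1JMjFNInCpAmtOGdsfegGu+p0qaTA1QoL3bxs/orqrnpZ/phYfNbZbPd5/IeVi7nUapyebWvt29WnmvoVV1ZiQsiFsleS8hr2opMXc4itXQ1vTlQTmvi0igp1uzQV7KmcK+nZivgKa5gYrFfINTcnFMYmI3Si1Ch9V5abNH5rtTUjlOhipVtE6vwW64l23J0tLxlb/eJM0gnL8qLic+b1ZphWRyZINib41YrK9ocKJRRm5afZJocU5/cqJ/M4CjptCBgkyA49edPTh6XV2UaWabgpDCsevtWkPZ/0iJ0Zhux8Y6EyEbO11BeHBec6CDe7i6lcHAoa7AS0qViYqYT1eTlK6LQ2aCmKt5dWKL2LuBO0KEiUV0d3ZbhstTd34zKgka4p1G4/Ha3pjpjlHLKHZxSsShhOfjfqfVlJzAq2uur1Grg4GVV2GSka6UWHOfXX+ZrXOkyM6sVjGtnUaujY2iusKMTzZzRSOxz/zh5KHZsy6j+WPEyVdEAPQ9IX0+QUowhnI6cU1BiWpef1ZXbZBddpRhZHVmUGJnaLB1uciqdRaEqWGWnpKlu6yhXTaLL8aGveY6fBMnwM5aKxqq+tfRa8p3LD1COEUyanc1XHlGYX1ccXk9aKVEXYVWYXViWXNsWsJFXh8YbCMdR9d3d4ikwEyBwD6fV8RyktBlNJDMw+baNwZm++zQ5ZSKLEpmQUOFgaGVYpF1UGpUiaKke7F5T4t6ZW9/aIR7cptSSCWqy+LZRqqdWlMtRKZsh6fTsK3d4KfEPKBklGAxNhys7und+tHflkCxJG1yd5amn2+ndGORmZuns5eVYY56PoeMcmyhmLaPG1l5yMaNqBiQu8qIOapiRm06Sn02wkpq2qWMPHJ7IKSas7lm5Yyv/srwWI/OLX+LfGKgkYKpk5mNqY2SsJugRIeTQYeHs4tUOSRNenYvdj1S29unZ3ufaGOKYpNeNlNN7rh9WKdgKl9sm5BSeZhBzHVH4Z6kNjmgUG6Mj4Cg"/>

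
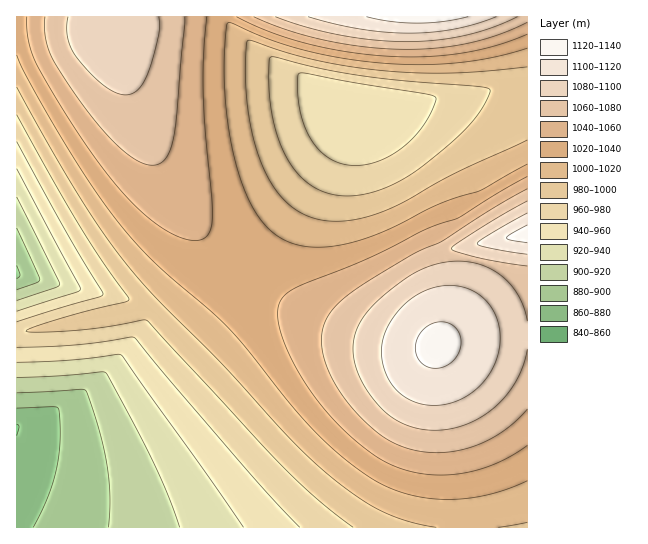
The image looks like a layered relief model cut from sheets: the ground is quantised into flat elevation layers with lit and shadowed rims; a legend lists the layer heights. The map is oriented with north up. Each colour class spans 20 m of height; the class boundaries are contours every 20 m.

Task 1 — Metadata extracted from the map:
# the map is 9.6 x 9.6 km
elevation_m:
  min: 860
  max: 1130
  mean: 1010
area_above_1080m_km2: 12.4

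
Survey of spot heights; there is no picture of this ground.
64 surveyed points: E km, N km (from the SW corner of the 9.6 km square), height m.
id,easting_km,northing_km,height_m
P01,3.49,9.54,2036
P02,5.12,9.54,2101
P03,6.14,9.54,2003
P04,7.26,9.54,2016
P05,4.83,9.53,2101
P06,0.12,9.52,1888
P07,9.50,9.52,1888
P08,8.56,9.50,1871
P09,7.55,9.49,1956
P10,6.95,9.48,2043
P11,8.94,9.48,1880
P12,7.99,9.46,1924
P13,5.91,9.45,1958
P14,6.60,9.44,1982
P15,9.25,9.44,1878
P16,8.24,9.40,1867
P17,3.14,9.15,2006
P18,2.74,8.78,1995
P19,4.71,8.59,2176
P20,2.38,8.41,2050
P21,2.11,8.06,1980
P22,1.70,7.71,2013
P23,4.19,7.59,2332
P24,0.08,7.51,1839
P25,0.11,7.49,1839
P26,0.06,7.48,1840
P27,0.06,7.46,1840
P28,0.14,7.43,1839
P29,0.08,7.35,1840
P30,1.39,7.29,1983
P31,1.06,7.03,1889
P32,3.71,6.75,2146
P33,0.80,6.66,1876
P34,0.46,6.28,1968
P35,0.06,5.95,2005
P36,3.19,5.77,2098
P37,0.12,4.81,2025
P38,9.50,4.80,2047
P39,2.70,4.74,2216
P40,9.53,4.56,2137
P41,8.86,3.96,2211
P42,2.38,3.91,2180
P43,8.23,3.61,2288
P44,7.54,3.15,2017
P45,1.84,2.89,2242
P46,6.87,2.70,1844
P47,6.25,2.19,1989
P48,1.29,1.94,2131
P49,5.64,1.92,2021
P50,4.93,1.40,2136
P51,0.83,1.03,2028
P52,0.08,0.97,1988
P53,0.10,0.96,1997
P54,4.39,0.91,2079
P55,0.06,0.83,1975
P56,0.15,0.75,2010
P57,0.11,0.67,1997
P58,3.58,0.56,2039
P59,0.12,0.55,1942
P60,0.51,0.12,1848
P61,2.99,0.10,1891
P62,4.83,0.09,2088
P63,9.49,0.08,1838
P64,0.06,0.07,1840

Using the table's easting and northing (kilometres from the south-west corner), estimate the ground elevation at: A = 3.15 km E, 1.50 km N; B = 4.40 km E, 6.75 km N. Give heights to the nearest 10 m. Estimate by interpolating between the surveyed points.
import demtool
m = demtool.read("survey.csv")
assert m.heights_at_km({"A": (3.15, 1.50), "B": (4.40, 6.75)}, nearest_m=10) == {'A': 2200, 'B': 2170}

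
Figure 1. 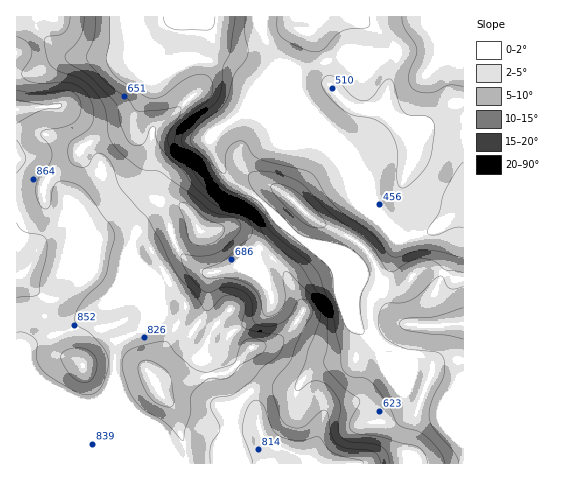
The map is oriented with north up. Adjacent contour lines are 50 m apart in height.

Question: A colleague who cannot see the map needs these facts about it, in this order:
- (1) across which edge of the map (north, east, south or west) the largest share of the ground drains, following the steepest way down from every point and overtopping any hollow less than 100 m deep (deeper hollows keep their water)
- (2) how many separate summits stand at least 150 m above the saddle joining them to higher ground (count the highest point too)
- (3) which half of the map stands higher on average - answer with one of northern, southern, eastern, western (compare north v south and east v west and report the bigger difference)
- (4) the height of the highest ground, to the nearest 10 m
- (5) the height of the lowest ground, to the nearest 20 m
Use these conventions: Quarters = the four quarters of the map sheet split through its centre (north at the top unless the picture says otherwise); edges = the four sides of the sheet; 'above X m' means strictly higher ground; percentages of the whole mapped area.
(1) The largest share of the runoff leaves by the eastern edge.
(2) There is 1 summit with 150 m or more of prominence.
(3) On average the western half of the map is the higher ground.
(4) The highest ground is at about 940 m.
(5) The lowest point is down at roughly 420 m.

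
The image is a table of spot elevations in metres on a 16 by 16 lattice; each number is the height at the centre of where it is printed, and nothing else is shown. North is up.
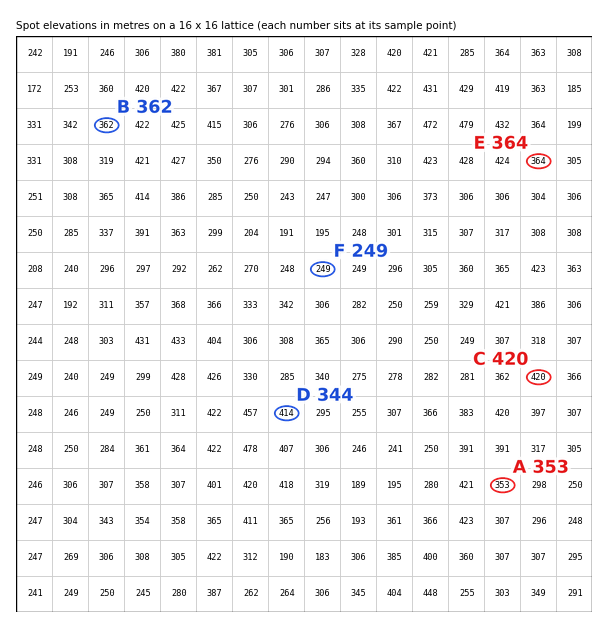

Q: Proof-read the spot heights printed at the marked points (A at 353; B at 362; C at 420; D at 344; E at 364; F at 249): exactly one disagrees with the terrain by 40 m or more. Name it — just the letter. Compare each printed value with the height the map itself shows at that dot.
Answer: D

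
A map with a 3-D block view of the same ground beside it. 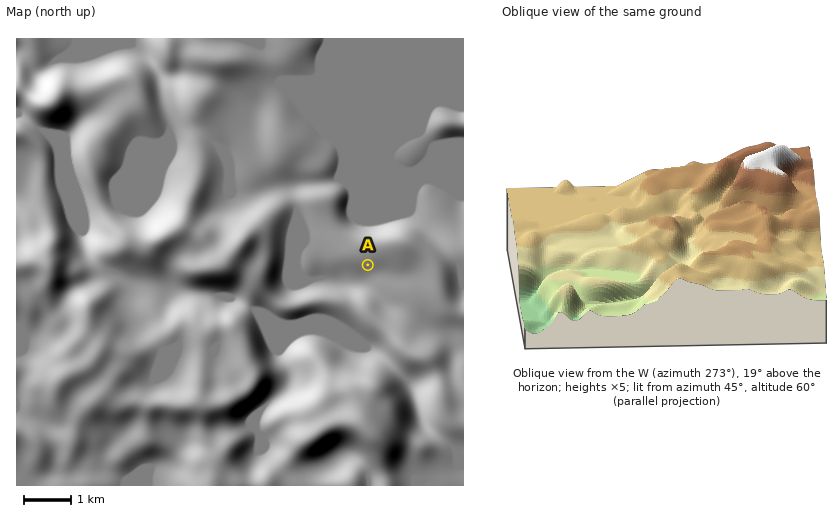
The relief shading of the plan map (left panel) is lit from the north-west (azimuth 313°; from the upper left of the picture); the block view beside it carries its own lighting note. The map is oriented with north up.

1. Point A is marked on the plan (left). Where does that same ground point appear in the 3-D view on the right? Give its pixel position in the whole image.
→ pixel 664 195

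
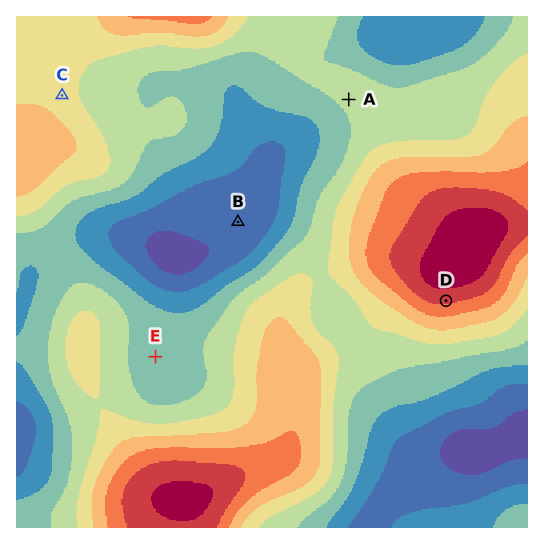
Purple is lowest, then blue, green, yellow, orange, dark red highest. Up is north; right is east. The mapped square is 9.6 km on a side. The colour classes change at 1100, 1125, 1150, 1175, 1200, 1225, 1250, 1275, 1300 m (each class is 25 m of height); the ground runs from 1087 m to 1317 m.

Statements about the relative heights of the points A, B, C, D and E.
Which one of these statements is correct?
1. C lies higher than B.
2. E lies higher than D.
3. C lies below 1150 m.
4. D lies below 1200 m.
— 1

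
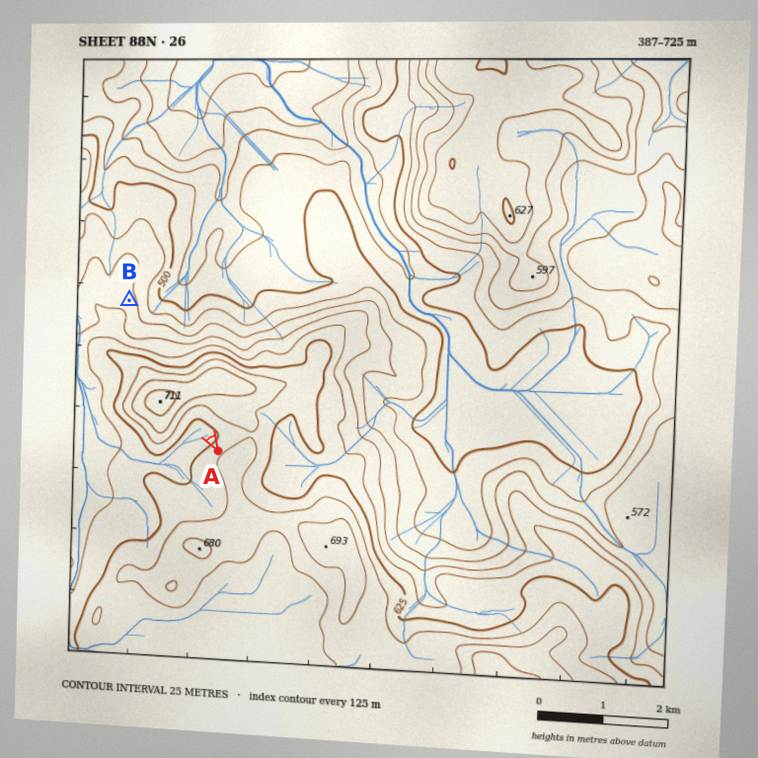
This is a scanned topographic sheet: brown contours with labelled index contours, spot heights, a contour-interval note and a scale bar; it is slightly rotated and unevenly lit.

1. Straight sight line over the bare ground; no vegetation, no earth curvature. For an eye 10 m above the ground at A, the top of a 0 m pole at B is hidden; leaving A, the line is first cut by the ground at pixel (197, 415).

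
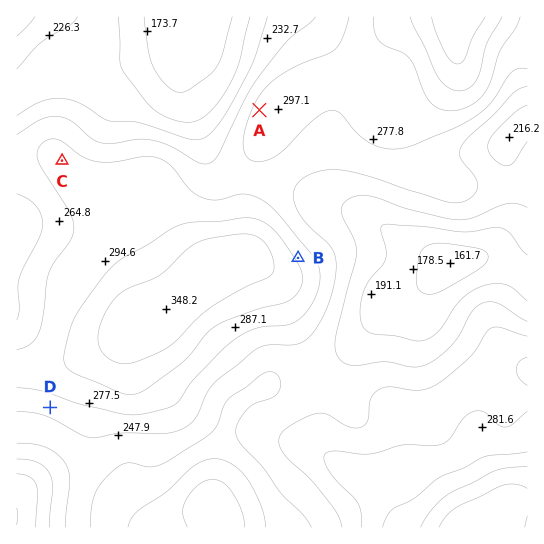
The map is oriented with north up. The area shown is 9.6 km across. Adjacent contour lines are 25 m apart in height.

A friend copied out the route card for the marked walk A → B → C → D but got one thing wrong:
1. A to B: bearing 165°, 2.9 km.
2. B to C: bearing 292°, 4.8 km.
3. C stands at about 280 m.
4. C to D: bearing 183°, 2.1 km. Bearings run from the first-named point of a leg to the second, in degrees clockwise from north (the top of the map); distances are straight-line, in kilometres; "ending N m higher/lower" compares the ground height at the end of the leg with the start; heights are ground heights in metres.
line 4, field distance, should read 4.6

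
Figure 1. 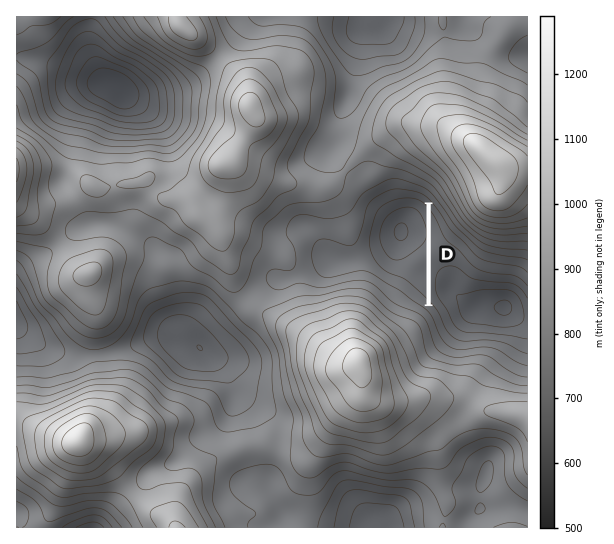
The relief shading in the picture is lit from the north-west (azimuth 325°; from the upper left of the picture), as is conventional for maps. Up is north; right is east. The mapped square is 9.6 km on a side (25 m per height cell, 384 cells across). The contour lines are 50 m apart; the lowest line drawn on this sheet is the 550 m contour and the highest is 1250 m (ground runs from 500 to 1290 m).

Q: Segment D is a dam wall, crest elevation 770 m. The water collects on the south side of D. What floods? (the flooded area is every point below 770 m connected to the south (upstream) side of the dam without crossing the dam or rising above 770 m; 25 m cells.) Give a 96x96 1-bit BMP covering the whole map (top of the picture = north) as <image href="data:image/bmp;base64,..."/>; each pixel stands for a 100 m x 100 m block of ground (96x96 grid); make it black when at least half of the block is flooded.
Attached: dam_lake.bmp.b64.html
<image width="96" height="96" href="data:image/bmp;base64,Qk2+BAAAAAAAAD4AAAAoAAAAYAAAAGAAAAABAAEAAAAAAIAEAAATCwAAEwsAAAIAAAAAAAAA////AAAAAAAAAAAAAAAAAAAAAAAAAAAAAAAAAAAAAAAAAAAAAAAAAAAAAAAAAAAAAAAAAAAAAAAAAAAAAAAAAAAAAAAAAAAAAAAAAAAAAAAAAAAAAAAAAAAAAAAAAAAAAAAAAAAAAAAAAAAAAAAAAAAAAAAAAAAAAAAAAAAAAAAAAAAAAAAAAAAAAAAAAAAAAAAAAAAAAAAAAAAAAAAAAAAAAAAAAAAAAAAAAAAAAAAAAAAAAAAAAAAAAAAAAAAAAAAAAAAAAAAAAAAAAAAAAAAAAAAAAAAAAAAAAAAAAAAAAAAAAAAAAAAAAAAAAAAAAAAAAAAAAAAAAAAAAAAAAAAAAAAAAAAAAAAAAAAAAAAAAAAAAAAAAAAAAAAAAAAAAAAAAAAAAAAAAAAAAAAAAAAAAAAAAAAAAAAAAAAAAAAAAAAAAAAAAAAAAAAAAAAAAAAAAAAAAAAAAAAAAAAAAAAAAAAAAAAAAAAAAAAAAAAAAAAAAAAAAAAAAAAAAAAAAAAAAAAAAAAAAAAAAAAAAAAAAAAAAAAAAAAAAAAAAAAAAAAAAAAAAAAAAAAAAAAAAAAAAAAAAAAAAAAAAAAAAAAAAAAAAAAAAAAAAAAAAAAAAAAAAAAAAAAAAAAAAAAAAAAAAAAAAAAAAAAAAAAAAAAAAAAAAAAAAAAAAAAAAAAAAAAAAAAAAAAIAAAAAAAAAAAAAAAYAAAAAAAAAAAAAAA4AAAAAAAAAAAAAAB4AAAAAAAAAAAAAAH4AAAAAAAAAAAAAAf4AAAAAAAAAAAAAA/4AAAAAAAAAAAAAB/4AAAAAAAAAAAAAD/4AAAAAAAAAAAAAH/4AAAAAAAAAAAAAH/4AAAAAAAAAAAAAH/4AAAAAAAAAAAAAD/4AAAAAAAAAAAAAD/4AAAAAAAAAAAAAD/4AAAAAAAAAAAAAD/4AAAAAAAAAAAAAB/4AAAAAAAAAAAAAB/4AAAAAAAAAAAAAB/4AAAAAAAAAAAAAAf4AAAAAAAAAAAAAAHAAAAAAAAAAAAAAAAAAAAAAAAAAAAAAAAAAAAAAAAAAAAAAAAAAAAAAAAAAAAAAAAAAAAAAAAAAAAAAAAAAAAAAAAAAAAAAAAAAAAAAAAAAAAAAAAAAAAAAAAAAAAAAAAAAAAAAAAAAAAAAAAAAAAAAAAAAAAAAAAAAAAAAAAAAAAAAAAAAAAAAAAAAAAAAAAAAAAAAAAAAAAAAAAAAAAAAAAAAAAAAAAAAAAAAAAAAAAAAAAAAAAAAAAAAAAAAAAAAAAAAAAAAAAAAAAAAAAAAAAAAAAAAAAAAAAAAAAAAAAAAAAAAAAAAAAAAAAAAAAAAAAAAAAAAAAAAAAAAAAAAAAAAAAAAAAAAAAAAAAAAAAAAAAAAAAAAAAAAAAAAAAAAAAAAAAAAAAAAAAAAAAAAAAAAAAAAAAAAAAAAAAAAAAAAAAAAAAAAAAAAAAAAAAAAAAAAAAAAAAAAAAAAAAAAAAAAAAAAAAAAAAAAAAAAAAAAAAAAAAAAAAAAAAAAAAAAAAAAAAAAAAAAAAAAAA="/>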